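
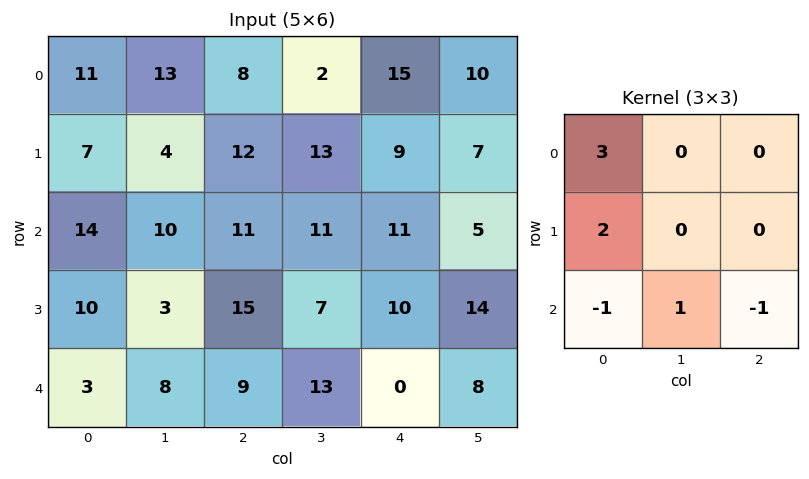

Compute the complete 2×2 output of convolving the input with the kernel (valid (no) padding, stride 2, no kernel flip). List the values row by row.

Output[0,0]: The receptive field on the input at this output position is [11 13 8 / 7 4 12 / 14 10 11]. Elementwise product with the kernel and sum: 11·3 + 7·2 + 14·-1 + 10·1 + 11·-1.

32 37
58 67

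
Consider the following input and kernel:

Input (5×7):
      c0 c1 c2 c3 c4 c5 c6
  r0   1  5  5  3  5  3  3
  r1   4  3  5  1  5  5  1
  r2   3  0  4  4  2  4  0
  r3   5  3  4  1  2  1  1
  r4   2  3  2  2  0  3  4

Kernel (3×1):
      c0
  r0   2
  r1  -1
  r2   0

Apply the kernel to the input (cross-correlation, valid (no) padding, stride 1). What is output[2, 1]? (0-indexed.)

The receptive field on the input at this output position is [0 / 3 / 3]. Elementwise product with the kernel and sum: 0·2 + 3·-1.

-3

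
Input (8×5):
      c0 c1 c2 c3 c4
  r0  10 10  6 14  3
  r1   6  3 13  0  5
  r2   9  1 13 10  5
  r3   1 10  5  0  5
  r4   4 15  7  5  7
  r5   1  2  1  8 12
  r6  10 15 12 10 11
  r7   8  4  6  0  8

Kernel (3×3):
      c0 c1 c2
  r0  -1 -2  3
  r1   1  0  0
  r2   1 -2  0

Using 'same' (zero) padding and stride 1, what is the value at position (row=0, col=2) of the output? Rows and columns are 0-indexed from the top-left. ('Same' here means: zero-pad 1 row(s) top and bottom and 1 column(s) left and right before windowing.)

-13

The receptive field on the zero-padded input at this output position is [0 0 0 / 10 6 14 / 3 13 0]. Elementwise product with the kernel and sum: 0·-1 + 0·-2 + 0·3 + 10·1 + 3·1 + 13·-2.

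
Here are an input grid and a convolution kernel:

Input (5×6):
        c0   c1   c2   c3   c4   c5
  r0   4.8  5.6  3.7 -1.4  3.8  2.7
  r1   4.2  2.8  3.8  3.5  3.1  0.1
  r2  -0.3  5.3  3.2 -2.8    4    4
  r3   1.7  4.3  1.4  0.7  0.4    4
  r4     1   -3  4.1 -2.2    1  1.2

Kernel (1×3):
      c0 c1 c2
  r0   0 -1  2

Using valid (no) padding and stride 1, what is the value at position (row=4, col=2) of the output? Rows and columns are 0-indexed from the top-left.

The receptive field on the input at this output position is [4.1 -2.2 1]. Elementwise product with the kernel and sum: -2.2·-1 + 1·2.

4.2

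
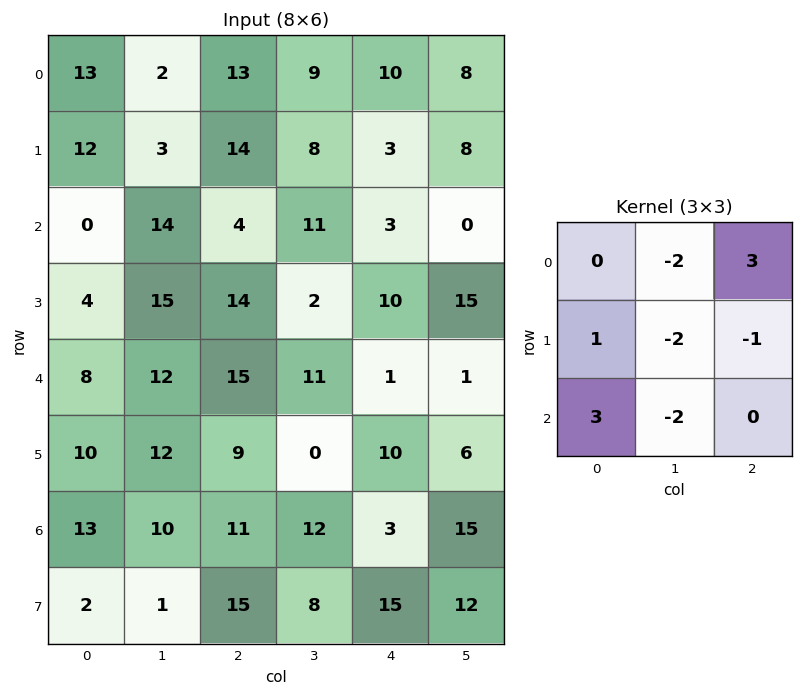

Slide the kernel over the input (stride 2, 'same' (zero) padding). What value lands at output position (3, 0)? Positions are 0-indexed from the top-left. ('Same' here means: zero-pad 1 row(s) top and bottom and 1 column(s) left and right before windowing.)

-24

The receptive field on the zero-padded input at this output position is [0 10 12 / 0 13 10 / 0 2 1]. Elementwise product with the kernel and sum: 10·-2 + 12·3 + 0·1 + 13·-2 + 10·-1 + 0·3 + 2·-2.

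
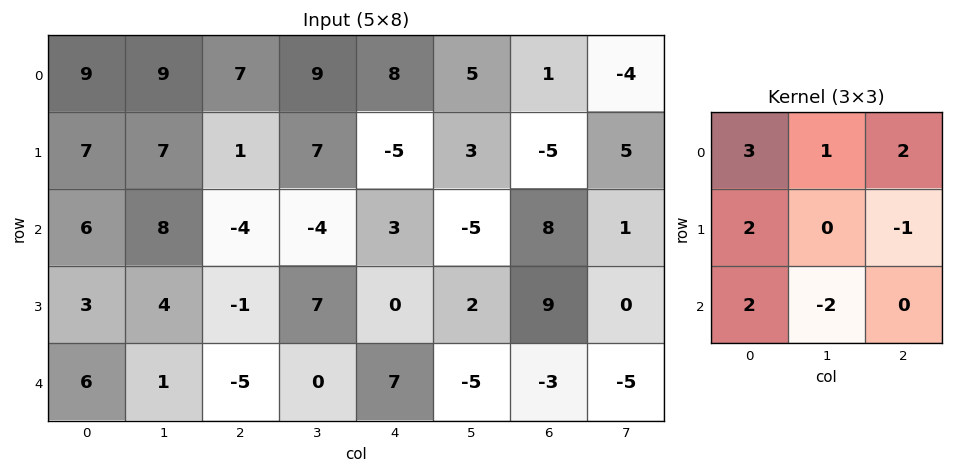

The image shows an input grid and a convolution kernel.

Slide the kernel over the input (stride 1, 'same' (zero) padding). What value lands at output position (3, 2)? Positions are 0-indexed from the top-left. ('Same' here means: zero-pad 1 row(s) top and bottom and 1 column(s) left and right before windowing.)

The receptive field on the zero-padded input at this output position is [8 -4 -4 / 4 -1 7 / 1 -5 0]. Elementwise product with the kernel and sum: 8·3 + -4·1 + -4·2 + 4·2 + 7·-1 + 1·2 + -5·-2.

25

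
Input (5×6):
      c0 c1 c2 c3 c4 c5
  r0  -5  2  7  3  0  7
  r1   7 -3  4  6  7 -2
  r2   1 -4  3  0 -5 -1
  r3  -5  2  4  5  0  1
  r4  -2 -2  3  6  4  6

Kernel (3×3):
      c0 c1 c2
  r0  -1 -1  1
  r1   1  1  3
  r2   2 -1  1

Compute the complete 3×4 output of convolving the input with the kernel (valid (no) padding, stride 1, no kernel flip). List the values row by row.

Output[0,0]: The receptive field on the input at this output position is [-5 2 7 / 7 -3 4 / 1 -4 3]. Elementwise product with the kernel and sum: -5·-1 + 2·-1 + 7·1 + 7·1 + -3·1 + 4·3 + 1·2 + -4·-1 + 3·1.

35 2 22 15
-2 9 -12 -12
16 21 5 26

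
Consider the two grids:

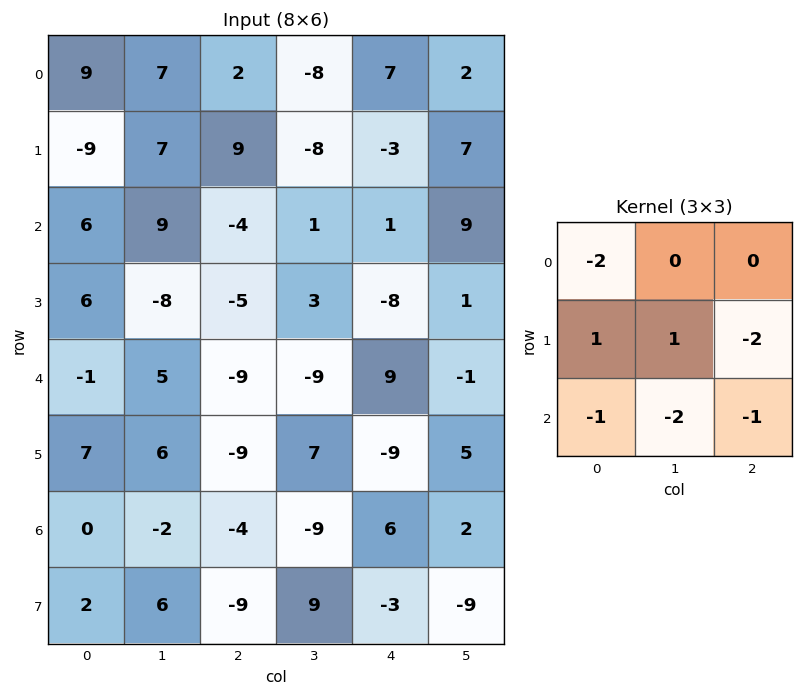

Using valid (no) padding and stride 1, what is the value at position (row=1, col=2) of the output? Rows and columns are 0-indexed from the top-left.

-16

The receptive field on the input at this output position is [9 -8 -3 / -4 1 1 / -5 3 -8]. Elementwise product with the kernel and sum: 9·-2 + -4·1 + 1·1 + 1·-2 + -5·-1 + 3·-2 + -8·-1.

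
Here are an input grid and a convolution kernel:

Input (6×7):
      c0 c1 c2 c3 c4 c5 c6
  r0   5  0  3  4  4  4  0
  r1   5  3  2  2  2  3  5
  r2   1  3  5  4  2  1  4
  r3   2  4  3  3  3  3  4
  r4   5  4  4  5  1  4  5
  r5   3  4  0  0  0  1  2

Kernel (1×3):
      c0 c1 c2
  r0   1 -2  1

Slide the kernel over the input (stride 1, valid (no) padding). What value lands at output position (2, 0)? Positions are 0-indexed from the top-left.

The receptive field on the input at this output position is [1 3 5]. Elementwise product with the kernel and sum: 1·1 + 3·-2 + 5·1.

0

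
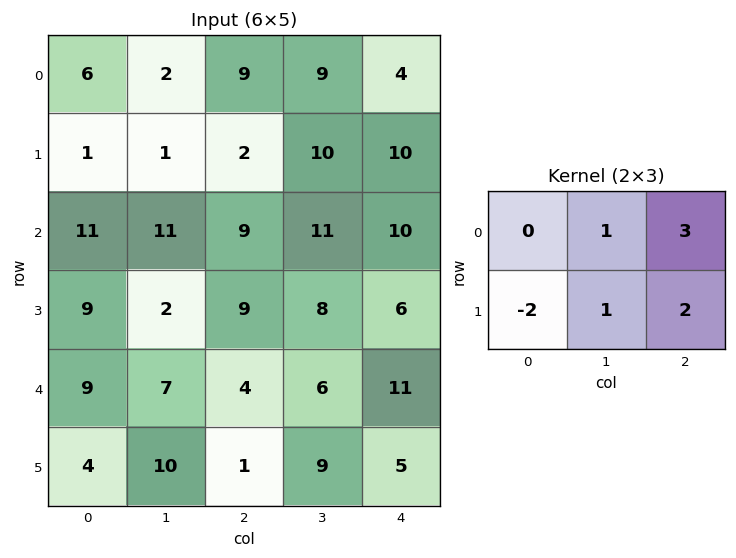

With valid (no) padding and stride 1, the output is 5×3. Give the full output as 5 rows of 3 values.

32 56 47
14 41 53
40 63 43
26 35 46
23 21 56

Output[0,0]: The receptive field on the input at this output position is [6 2 9 / 1 1 2]. Elementwise product with the kernel and sum: 2·1 + 9·3 + 1·-2 + 1·1 + 2·2.
Output[0,1]: The receptive field on the input at this output position is [2 9 9 / 1 2 10]. Elementwise product with the kernel and sum: 9·1 + 9·3 + 1·-2 + 2·1 + 10·2.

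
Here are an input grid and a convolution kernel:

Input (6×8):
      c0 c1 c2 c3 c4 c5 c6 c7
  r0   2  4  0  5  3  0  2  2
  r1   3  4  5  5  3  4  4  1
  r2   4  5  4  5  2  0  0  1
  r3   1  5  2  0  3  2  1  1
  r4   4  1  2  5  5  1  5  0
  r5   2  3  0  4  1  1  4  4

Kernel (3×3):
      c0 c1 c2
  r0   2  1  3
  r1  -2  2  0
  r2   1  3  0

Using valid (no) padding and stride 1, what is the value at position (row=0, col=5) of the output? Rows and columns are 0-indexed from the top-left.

8

The receptive field on the input at this output position is [0 2 2 / 4 4 1 / 0 0 1]. Elementwise product with the kernel and sum: 0·2 + 2·1 + 2·3 + 4·-2 + 4·2 + 0·1 + 0·3.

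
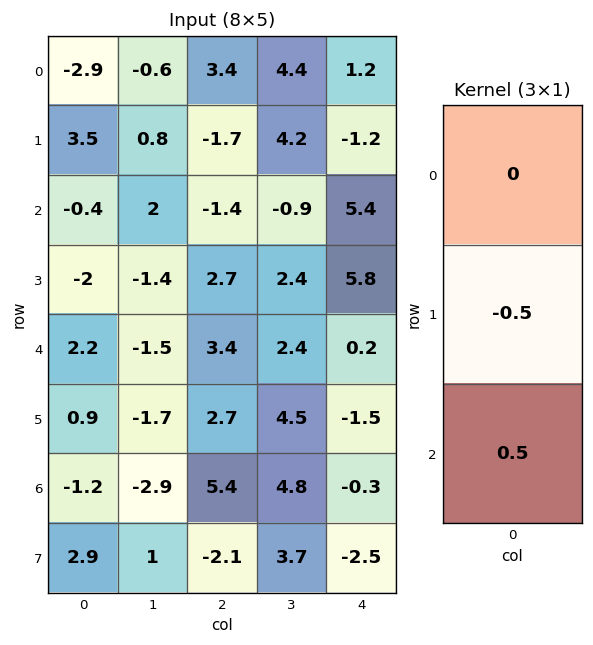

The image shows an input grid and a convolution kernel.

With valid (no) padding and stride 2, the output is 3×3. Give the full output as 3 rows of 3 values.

Output[0,0]: The receptive field on the input at this output position is [-2.9 / 3.5 / -0.4]. Elementwise product with the kernel and sum: 3.5·-0.5 + -0.4·0.5.

-1.95 0.15 3.3
2.1 0.35 -2.8
-1.05 1.35 0.6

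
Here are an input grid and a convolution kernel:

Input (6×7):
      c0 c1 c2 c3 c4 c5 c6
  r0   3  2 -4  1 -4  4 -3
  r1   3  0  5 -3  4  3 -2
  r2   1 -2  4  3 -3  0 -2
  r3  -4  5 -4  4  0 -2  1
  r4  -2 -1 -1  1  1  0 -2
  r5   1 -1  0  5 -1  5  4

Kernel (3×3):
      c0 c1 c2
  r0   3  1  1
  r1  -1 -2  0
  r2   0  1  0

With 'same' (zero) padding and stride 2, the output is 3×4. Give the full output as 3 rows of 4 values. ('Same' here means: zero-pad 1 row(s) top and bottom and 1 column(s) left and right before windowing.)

Output[0,0]: The receptive field on the zero-padded input at this output position is [0 0 0 / 0 3 2 / 0 3 0]. Elementwise product with the kernel and sum: 0·3 + 0·1 + 0·1 + 0·-1 + 3·-2 + 3·1.

-3 11 11 0
-3 -8 1 12
6 18 6 3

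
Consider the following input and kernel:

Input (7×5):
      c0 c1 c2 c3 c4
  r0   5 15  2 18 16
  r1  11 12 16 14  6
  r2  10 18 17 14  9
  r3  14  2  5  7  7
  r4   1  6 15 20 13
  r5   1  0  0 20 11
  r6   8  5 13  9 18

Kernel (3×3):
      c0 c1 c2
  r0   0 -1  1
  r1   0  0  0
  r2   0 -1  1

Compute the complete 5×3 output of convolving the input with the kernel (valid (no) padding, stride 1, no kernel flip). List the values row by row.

-14 13 -7
7 0 -8
8 2 -12
3 22 -9
17 1 2

Output[0,0]: The receptive field on the input at this output position is [5 15 2 / 11 12 16 / 10 18 17]. Elementwise product with the kernel and sum: 15·-1 + 2·1 + 18·-1 + 17·1.
Output[0,1]: The receptive field on the input at this output position is [15 2 18 / 12 16 14 / 18 17 14]. Elementwise product with the kernel and sum: 2·-1 + 18·1 + 17·-1 + 14·1.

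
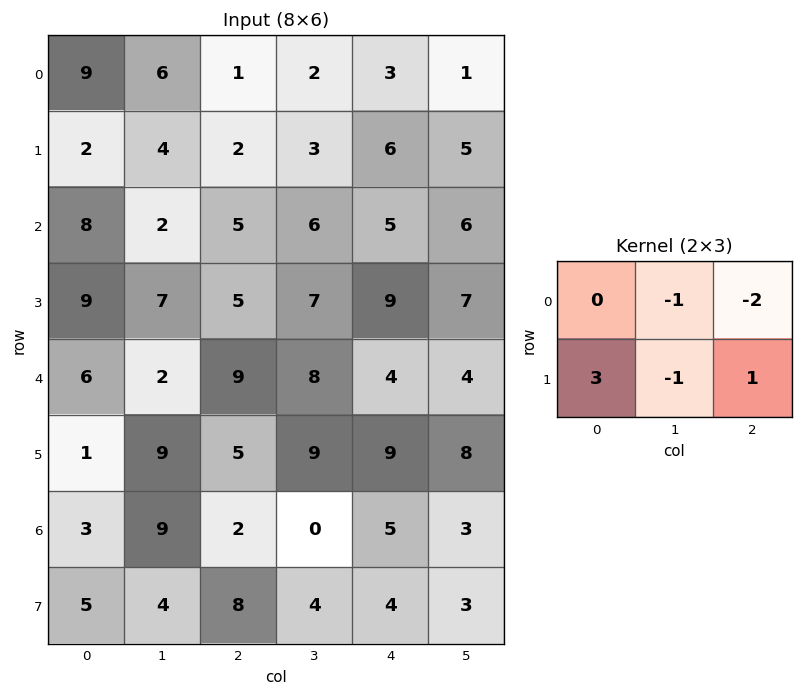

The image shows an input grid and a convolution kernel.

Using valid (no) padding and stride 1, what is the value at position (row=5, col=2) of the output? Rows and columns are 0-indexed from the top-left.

-16

The receptive field on the input at this output position is [5 9 9 / 2 0 5]. Elementwise product with the kernel and sum: 9·-1 + 9·-2 + 2·3 + 0·-1 + 5·1.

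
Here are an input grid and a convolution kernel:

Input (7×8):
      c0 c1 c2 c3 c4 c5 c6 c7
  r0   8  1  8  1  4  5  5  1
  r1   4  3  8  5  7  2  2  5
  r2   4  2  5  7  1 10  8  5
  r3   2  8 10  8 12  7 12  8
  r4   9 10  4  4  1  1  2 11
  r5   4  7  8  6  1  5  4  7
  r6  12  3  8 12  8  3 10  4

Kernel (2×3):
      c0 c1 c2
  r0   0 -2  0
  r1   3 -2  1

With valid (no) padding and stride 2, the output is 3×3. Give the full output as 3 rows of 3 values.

Output[0,0]: The receptive field on the input at this output position is [8 1 8 / 4 3 8]. Elementwise product with the kernel and sum: 1·-2 + 4·3 + 3·-2 + 8·1.
Output[0,1]: The receptive field on the input at this output position is [8 1 4 / 8 5 7]. Elementwise product with the kernel and sum: 1·-2 + 8·3 + 5·-2 + 7·1.

12 19 9
-4 12 14
-14 5 -5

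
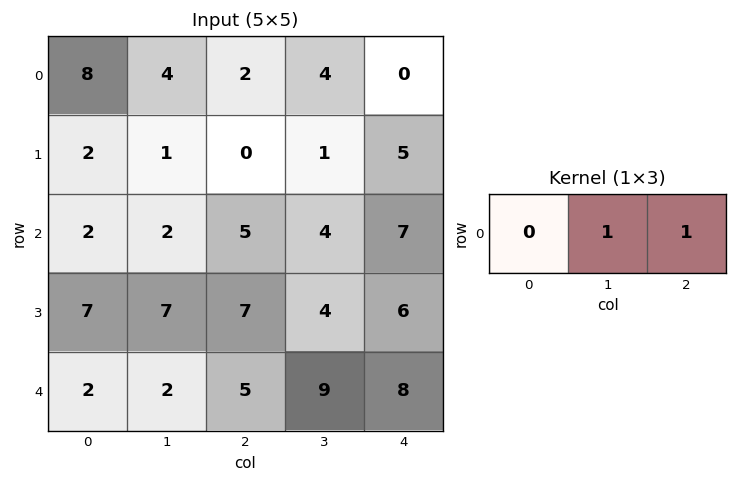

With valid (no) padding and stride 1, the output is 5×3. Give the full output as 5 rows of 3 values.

Output[0,0]: The receptive field on the input at this output position is [8 4 2]. Elementwise product with the kernel and sum: 4·1 + 2·1.
Output[0,1]: The receptive field on the input at this output position is [4 2 4]. Elementwise product with the kernel and sum: 2·1 + 4·1.

6 6 4
1 1 6
7 9 11
14 11 10
7 14 17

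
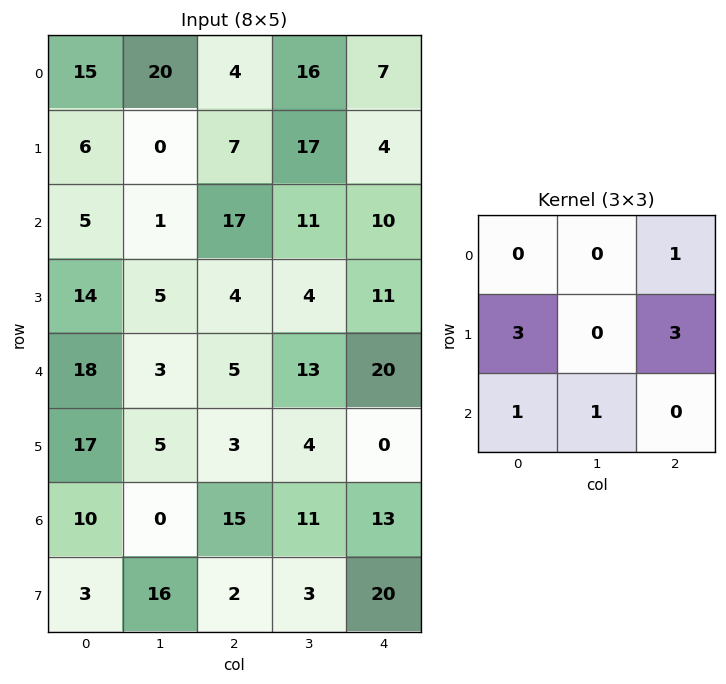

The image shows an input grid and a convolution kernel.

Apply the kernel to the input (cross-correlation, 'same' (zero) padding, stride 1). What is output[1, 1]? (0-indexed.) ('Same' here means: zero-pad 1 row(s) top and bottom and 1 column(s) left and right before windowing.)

49

The receptive field on the zero-padded input at this output position is [15 20 4 / 6 0 7 / 5 1 17]. Elementwise product with the kernel and sum: 4·1 + 6·3 + 7·3 + 5·1 + 1·1.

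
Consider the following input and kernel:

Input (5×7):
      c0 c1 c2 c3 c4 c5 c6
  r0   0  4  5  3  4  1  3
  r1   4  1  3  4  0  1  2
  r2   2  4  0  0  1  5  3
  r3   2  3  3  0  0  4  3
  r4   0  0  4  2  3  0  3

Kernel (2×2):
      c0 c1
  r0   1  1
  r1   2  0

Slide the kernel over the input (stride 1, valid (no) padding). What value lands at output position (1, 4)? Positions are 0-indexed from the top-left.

The receptive field on the input at this output position is [0 1 / 1 5]. Elementwise product with the kernel and sum: 0·1 + 1·1 + 1·2.

3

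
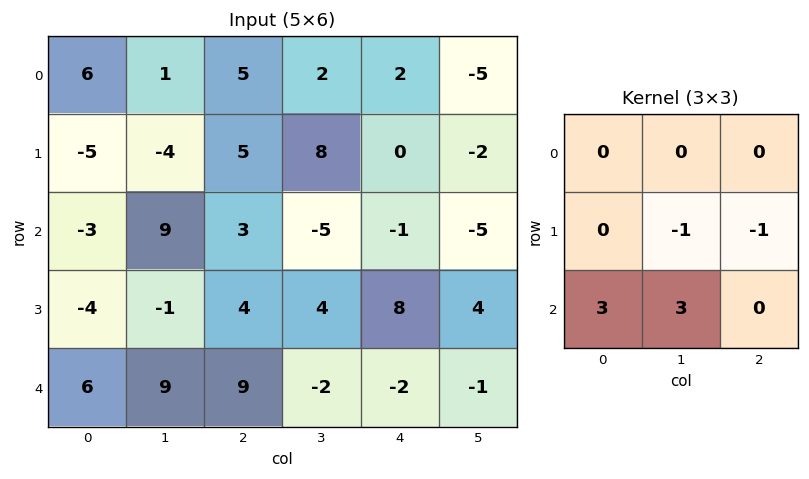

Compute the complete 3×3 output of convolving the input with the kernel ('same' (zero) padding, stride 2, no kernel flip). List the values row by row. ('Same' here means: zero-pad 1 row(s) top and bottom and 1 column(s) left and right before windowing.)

-22 -4 27
-18 11 42
-15 -7 3

Output[0,0]: The receptive field on the zero-padded input at this output position is [0 0 0 / 0 6 1 / 0 -5 -4]. Elementwise product with the kernel and sum: 6·-1 + 1·-1 + 0·3 + -5·3.
Output[0,1]: The receptive field on the zero-padded input at this output position is [0 0 0 / 1 5 2 / -4 5 8]. Elementwise product with the kernel and sum: 5·-1 + 2·-1 + -4·3 + 5·3.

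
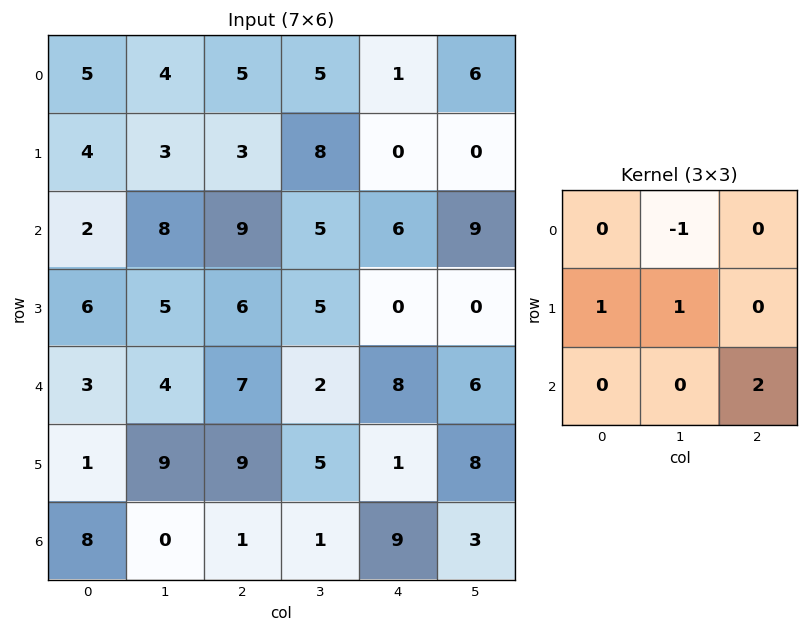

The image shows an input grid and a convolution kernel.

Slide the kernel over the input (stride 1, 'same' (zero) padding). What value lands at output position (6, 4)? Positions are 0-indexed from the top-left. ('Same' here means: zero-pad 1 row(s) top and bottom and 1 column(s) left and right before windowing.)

9

The receptive field on the zero-padded input at this output position is [5 1 8 / 1 9 3 / 0 0 0]. Elementwise product with the kernel and sum: 1·-1 + 1·1 + 9·1 + 0·2.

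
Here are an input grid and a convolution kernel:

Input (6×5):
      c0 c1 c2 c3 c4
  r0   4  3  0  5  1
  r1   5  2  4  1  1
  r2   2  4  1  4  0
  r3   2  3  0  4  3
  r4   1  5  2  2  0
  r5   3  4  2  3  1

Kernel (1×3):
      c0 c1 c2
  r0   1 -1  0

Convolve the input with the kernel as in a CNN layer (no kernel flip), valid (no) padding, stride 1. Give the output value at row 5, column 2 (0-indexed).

The receptive field on the input at this output position is [2 3 1]. Elementwise product with the kernel and sum: 2·1 + 3·-1.

-1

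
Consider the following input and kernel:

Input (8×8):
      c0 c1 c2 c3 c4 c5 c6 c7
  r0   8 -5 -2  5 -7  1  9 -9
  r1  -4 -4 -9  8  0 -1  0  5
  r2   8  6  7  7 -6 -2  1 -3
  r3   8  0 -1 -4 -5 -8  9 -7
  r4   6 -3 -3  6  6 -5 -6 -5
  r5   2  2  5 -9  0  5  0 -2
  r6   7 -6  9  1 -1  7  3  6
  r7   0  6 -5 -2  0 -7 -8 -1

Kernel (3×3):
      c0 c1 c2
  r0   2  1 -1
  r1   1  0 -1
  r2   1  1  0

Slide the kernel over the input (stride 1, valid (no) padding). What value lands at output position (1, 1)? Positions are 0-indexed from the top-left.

-27

The receptive field on the input at this output position is [-4 -9 8 / 6 7 7 / 0 -1 -4]. Elementwise product with the kernel and sum: -4·2 + -9·1 + 8·-1 + 6·1 + 7·-1 + 0·1 + -1·1.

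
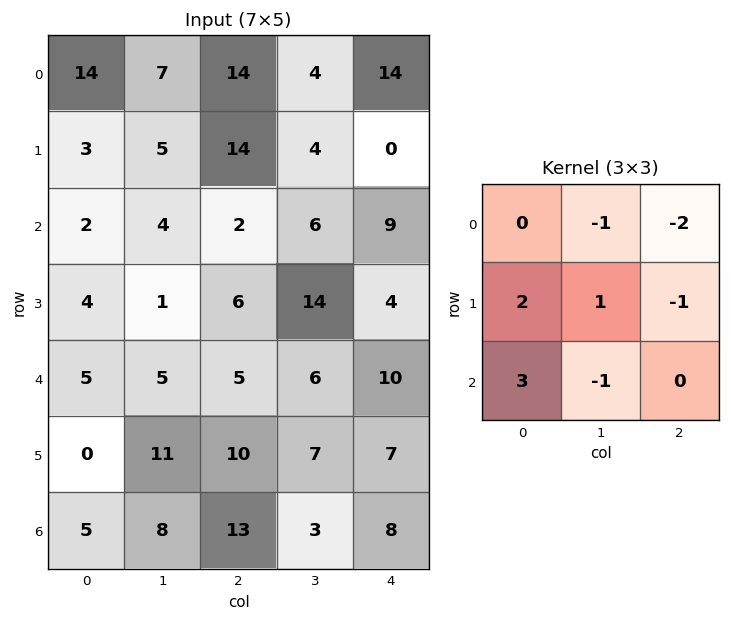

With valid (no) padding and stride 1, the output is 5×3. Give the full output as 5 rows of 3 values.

Output[0,0]: The receptive field on the input at this output position is [14 7 14 / 3 5 14 / 2 4 2]. Elementwise product with the kernel and sum: 7·-1 + 14·-2 + 3·2 + 5·1 + 14·-1 + 2·3 + 4·-1.

-36 8 0
-16 -21 1
5 -10 7
-14 -2 7
-7 19 30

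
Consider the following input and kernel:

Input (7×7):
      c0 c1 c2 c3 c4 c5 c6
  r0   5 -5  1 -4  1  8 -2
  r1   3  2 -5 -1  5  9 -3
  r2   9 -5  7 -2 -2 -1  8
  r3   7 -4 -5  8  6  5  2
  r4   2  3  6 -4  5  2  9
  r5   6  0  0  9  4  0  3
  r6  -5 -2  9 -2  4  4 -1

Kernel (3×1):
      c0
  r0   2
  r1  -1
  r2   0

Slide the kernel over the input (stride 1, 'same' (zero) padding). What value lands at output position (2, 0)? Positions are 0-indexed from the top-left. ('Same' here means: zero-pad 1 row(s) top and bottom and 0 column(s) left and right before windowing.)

The receptive field on the zero-padded input at this output position is [3 / 9 / 7]. Elementwise product with the kernel and sum: 3·2 + 9·-1.

-3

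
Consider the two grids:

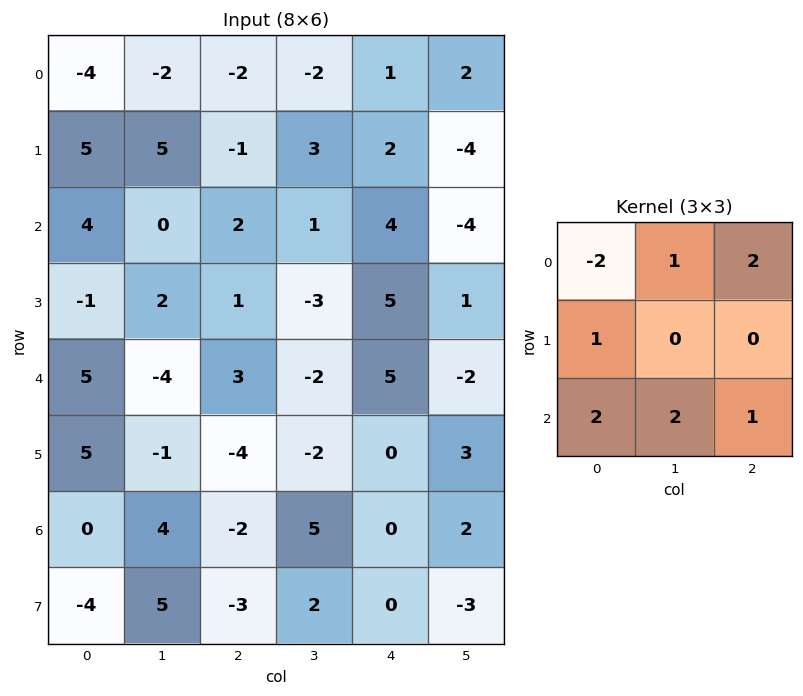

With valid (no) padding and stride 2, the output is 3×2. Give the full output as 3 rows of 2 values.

17 13
0 13
3 4

Output[0,0]: The receptive field on the input at this output position is [-4 -2 -2 / 5 5 -1 / 4 0 2]. Elementwise product with the kernel and sum: -4·-2 + -2·1 + -2·2 + 5·1 + 4·2 + 0·2 + 2·1.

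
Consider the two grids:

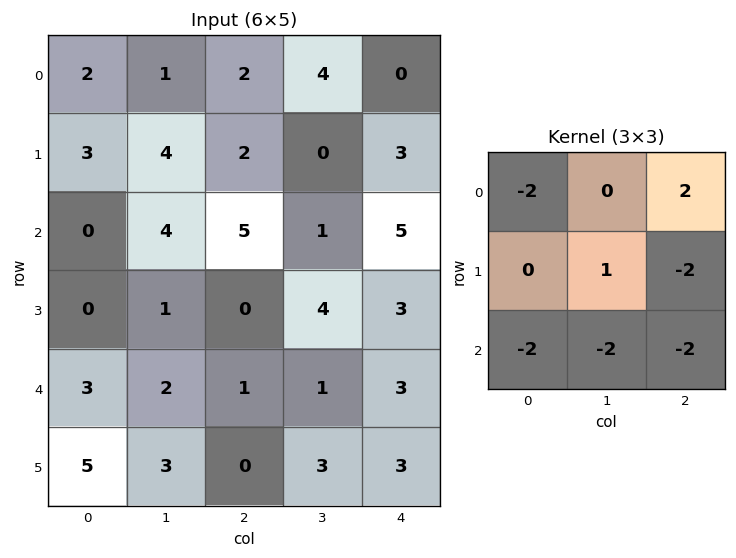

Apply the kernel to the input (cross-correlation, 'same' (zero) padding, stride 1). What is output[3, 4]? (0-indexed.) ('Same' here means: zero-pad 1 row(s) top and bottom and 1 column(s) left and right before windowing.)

The receptive field on the zero-padded input at this output position is [1 5 0 / 4 3 0 / 1 3 0]. Elementwise product with the kernel and sum: 1·-2 + 0·2 + 3·1 + 0·-2 + 1·-2 + 3·-2 + 0·-2.

-7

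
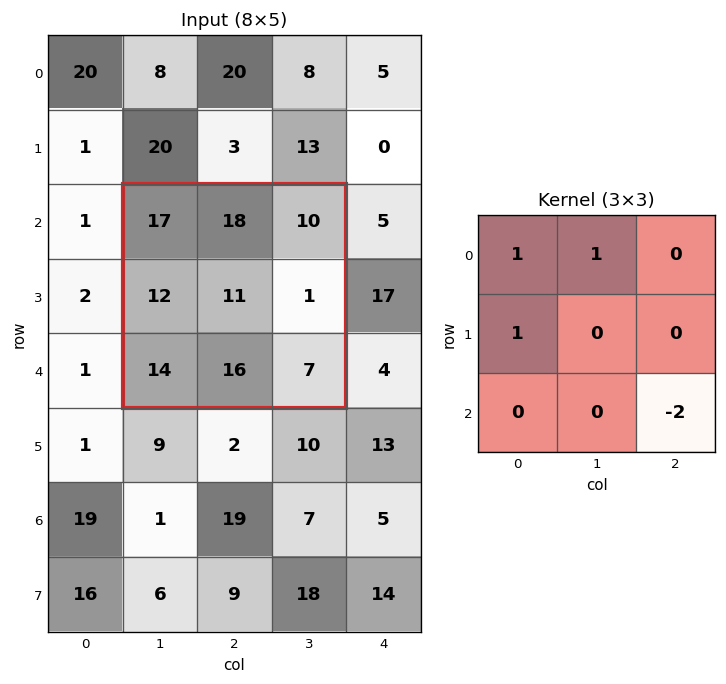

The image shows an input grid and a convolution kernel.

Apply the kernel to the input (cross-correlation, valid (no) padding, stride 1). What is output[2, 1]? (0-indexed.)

33

The receptive field on the input at this output position is [17 18 10 / 12 11 1 / 14 16 7]. Elementwise product with the kernel and sum: 17·1 + 18·1 + 12·1 + 7·-2.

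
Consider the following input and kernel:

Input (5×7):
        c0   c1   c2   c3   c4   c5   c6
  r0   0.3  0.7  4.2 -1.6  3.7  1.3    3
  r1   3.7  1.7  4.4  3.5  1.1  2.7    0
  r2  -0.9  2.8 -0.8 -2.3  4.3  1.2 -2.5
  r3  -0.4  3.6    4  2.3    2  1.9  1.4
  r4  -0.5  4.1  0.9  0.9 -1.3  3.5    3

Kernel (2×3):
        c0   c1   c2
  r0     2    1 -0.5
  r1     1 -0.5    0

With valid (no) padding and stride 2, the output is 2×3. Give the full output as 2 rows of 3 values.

2.05 7.6 6.95
-0.8 -3.2 12.1

Output[0,0]: The receptive field on the input at this output position is [0.3 0.7 4.2 / 3.7 1.7 4.4]. Elementwise product with the kernel and sum: 0.3·2 + 0.7·1 + 4.2·-0.5 + 3.7·1 + 1.7·-0.5.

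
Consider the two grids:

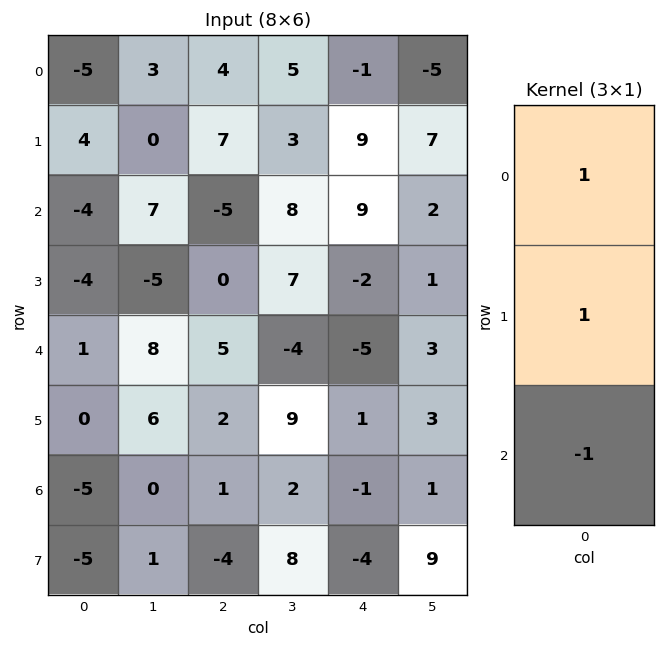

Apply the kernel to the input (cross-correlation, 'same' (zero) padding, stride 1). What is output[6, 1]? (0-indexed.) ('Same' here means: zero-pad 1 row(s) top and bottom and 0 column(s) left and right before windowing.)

The receptive field on the zero-padded input at this output position is [6 / 0 / 1]. Elementwise product with the kernel and sum: 6·1 + 0·1 + 1·-1.

5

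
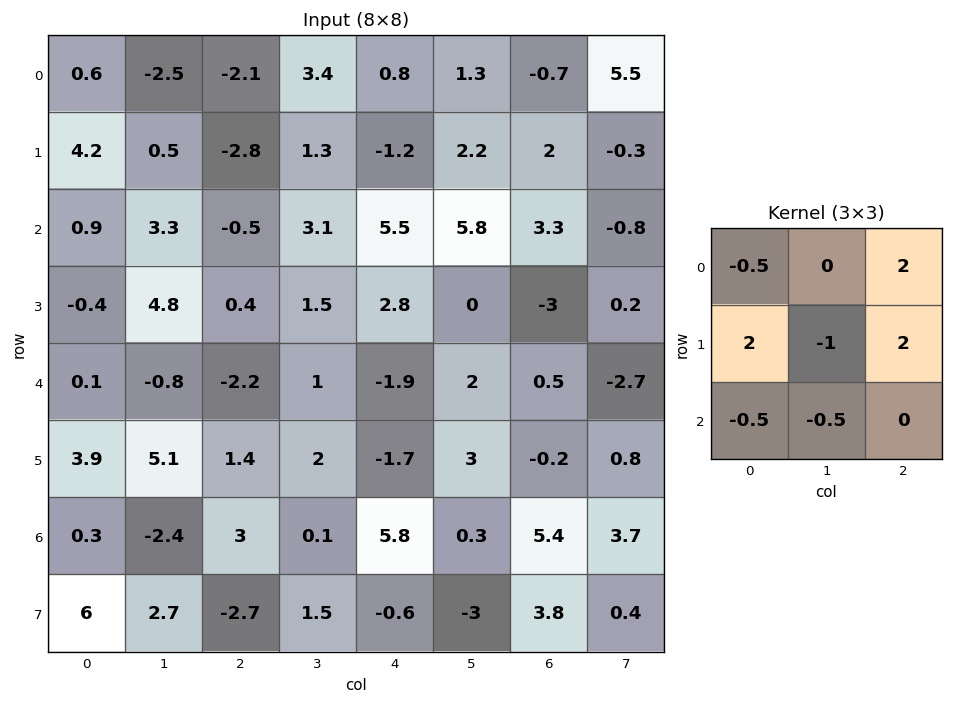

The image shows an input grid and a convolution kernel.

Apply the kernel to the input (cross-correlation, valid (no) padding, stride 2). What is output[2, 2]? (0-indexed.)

The receptive field on the input at this output position is [-1.9 2 0.5 / -1.7 3 -0.2 / 5.8 0.3 5.4]. Elementwise product with the kernel and sum: -1.9·-0.5 + 0.5·2 + -1.7·2 + 3·-1 + -0.2·2 + 5.8·-0.5 + 0.3·-0.5.

-7.9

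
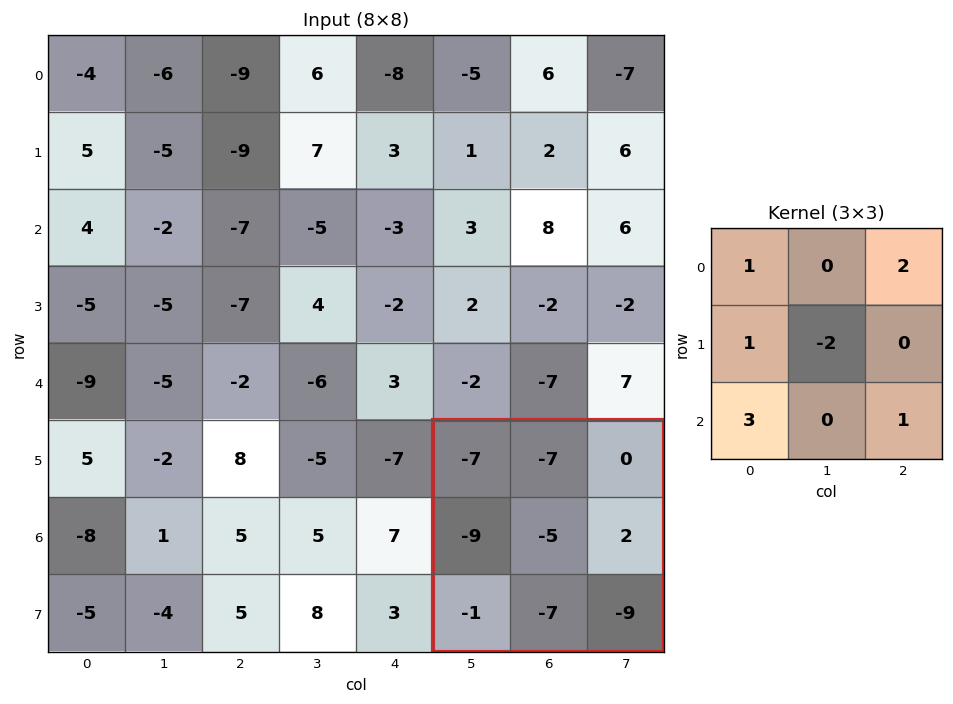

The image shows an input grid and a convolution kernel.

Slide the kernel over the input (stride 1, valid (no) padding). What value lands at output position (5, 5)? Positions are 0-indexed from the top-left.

-18

The receptive field on the input at this output position is [-7 -7 0 / -9 -5 2 / -1 -7 -9]. Elementwise product with the kernel and sum: -7·1 + 0·2 + -9·1 + -5·-2 + -1·3 + -9·1.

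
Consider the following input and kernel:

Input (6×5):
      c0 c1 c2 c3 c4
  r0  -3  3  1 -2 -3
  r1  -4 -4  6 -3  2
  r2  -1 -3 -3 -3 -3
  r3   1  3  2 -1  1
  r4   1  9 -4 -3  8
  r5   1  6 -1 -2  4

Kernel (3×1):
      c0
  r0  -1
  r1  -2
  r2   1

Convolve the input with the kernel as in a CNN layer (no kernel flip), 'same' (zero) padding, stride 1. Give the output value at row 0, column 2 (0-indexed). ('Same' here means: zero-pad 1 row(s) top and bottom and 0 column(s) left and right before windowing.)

The receptive field on the zero-padded input at this output position is [0 / 1 / 6]. Elementwise product with the kernel and sum: 0·-1 + 1·-2 + 6·1.

4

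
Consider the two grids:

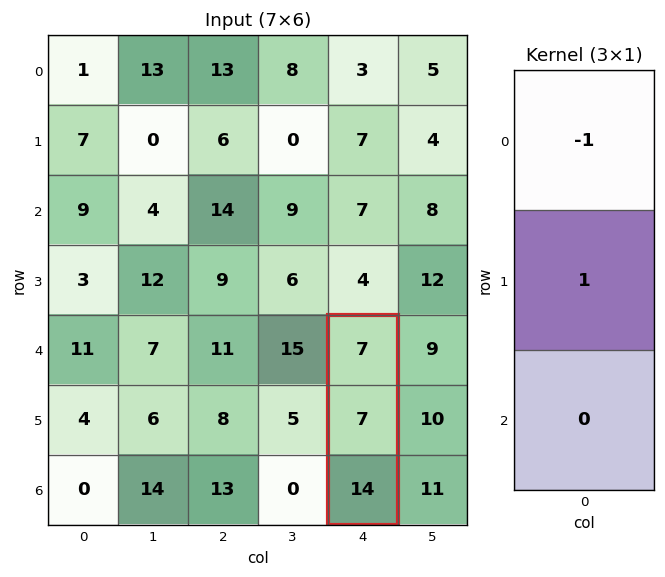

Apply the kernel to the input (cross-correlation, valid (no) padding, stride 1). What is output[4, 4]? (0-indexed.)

The receptive field on the input at this output position is [7 / 7 / 14]. Elementwise product with the kernel and sum: 7·-1 + 7·1.

0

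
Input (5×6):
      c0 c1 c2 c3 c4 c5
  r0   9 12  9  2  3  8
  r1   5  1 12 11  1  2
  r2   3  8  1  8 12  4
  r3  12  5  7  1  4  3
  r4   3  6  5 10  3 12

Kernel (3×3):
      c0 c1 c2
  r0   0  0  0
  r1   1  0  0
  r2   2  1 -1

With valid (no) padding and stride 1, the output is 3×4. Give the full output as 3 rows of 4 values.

Output[0,0]: The receptive field on the input at this output position is [9 12 9 / 5 1 12 / 3 8 1]. Elementwise product with the kernel and sum: 5·1 + 3·2 + 8·1 + 1·-1.
Output[0,1]: The receptive field on the input at this output position is [12 9 2 / 1 12 11 / 8 1 8]. Elementwise product with the kernel and sum: 1·1 + 8·2 + 1·1 + 8·-1.

18 10 10 35
25 24 12 11
19 12 24 12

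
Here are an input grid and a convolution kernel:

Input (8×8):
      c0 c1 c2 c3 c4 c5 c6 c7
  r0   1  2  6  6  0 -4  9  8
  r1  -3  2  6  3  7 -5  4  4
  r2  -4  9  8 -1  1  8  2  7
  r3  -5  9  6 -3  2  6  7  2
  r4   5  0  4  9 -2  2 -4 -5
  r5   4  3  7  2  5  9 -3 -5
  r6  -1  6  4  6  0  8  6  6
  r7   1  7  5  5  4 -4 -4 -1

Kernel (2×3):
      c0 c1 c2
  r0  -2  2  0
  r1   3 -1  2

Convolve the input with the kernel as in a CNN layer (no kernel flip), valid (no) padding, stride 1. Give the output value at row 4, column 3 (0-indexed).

The receptive field on the input at this output position is [9 -2 2 / 2 5 9]. Elementwise product with the kernel and sum: 9·-2 + -2·2 + 2·3 + 5·-1 + 9·2.

-3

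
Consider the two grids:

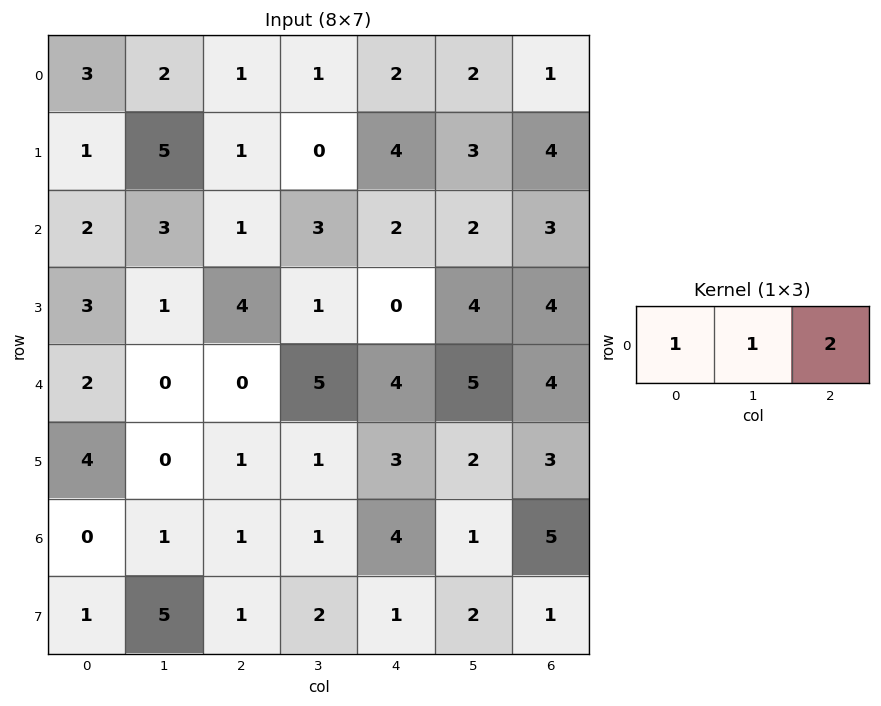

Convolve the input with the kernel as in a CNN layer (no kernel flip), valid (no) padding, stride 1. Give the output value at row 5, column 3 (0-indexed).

The receptive field on the input at this output position is [1 3 2]. Elementwise product with the kernel and sum: 1·1 + 3·1 + 2·2.

8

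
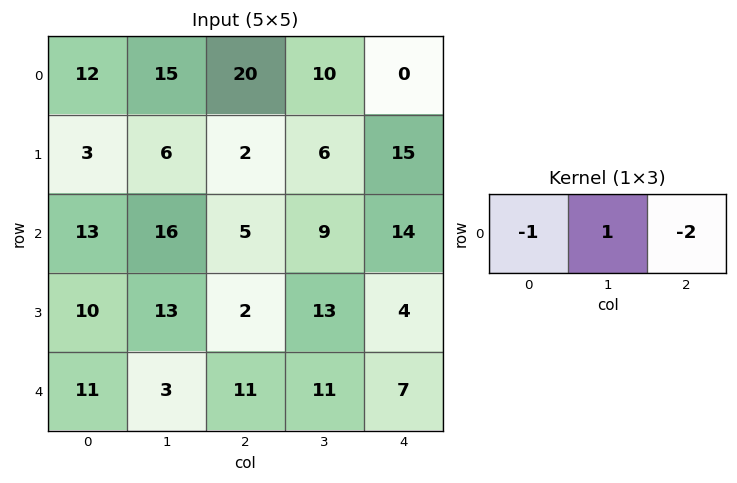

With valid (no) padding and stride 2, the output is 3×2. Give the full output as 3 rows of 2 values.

-37 -10
-7 -24
-30 -14

Output[0,0]: The receptive field on the input at this output position is [12 15 20]. Elementwise product with the kernel and sum: 12·-1 + 15·1 + 20·-2.
Output[0,1]: The receptive field on the input at this output position is [20 10 0]. Elementwise product with the kernel and sum: 20·-1 + 10·1 + 0·-2.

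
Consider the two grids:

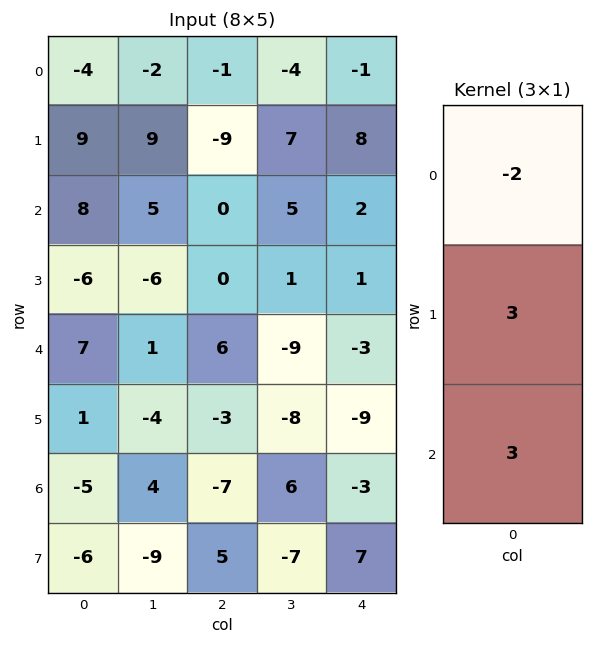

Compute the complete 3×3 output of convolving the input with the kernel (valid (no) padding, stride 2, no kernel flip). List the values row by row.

59 -25 32
-13 18 -10
-26 -42 -30

Output[0,0]: The receptive field on the input at this output position is [-4 / 9 / 8]. Elementwise product with the kernel and sum: -4·-2 + 9·3 + 8·3.
Output[0,1]: The receptive field on the input at this output position is [-1 / -9 / 0]. Elementwise product with the kernel and sum: -1·-2 + -9·3 + 0·3.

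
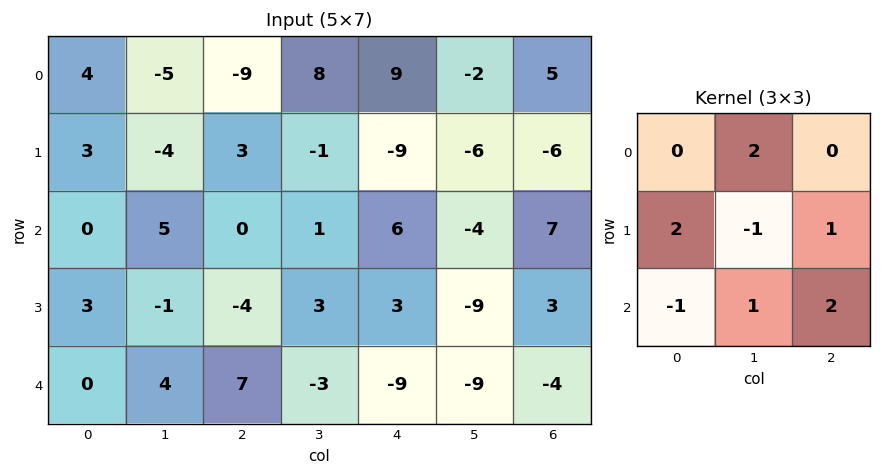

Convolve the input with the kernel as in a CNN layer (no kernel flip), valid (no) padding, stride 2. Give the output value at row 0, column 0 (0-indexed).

The receptive field on the input at this output position is [4 -5 -9 / 3 -4 3 / 0 5 0]. Elementwise product with the kernel and sum: -5·2 + 3·2 + -4·-1 + 3·1 + 0·-1 + 5·1 + 0·2.

8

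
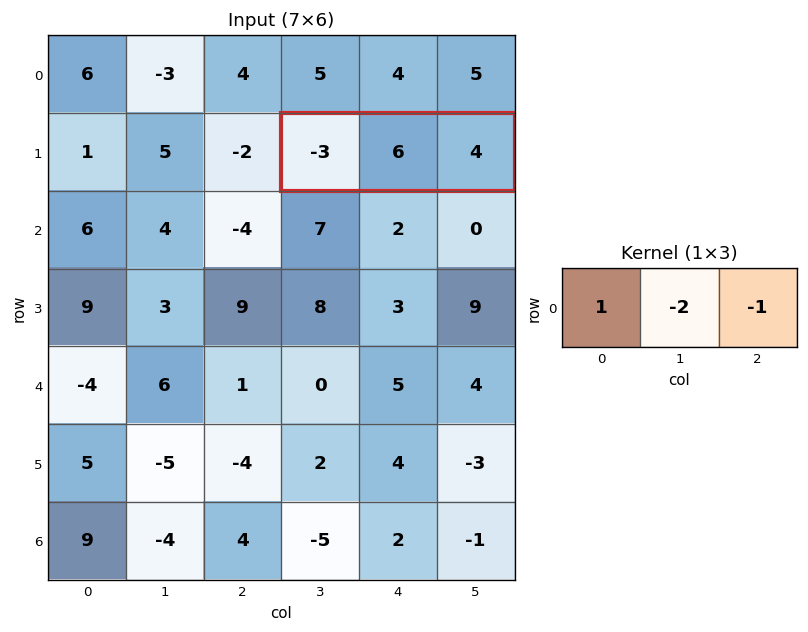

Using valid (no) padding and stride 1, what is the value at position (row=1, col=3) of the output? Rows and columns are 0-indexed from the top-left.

The receptive field on the input at this output position is [-3 6 4]. Elementwise product with the kernel and sum: -3·1 + 6·-2 + 4·-1.

-19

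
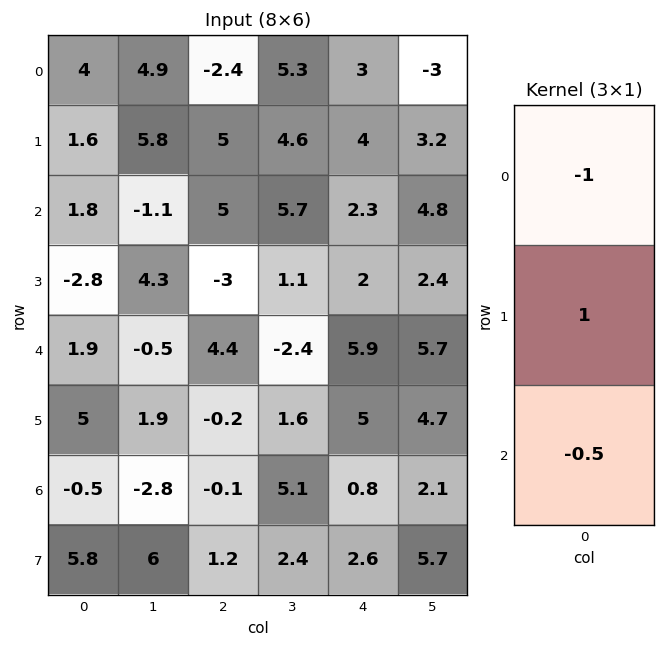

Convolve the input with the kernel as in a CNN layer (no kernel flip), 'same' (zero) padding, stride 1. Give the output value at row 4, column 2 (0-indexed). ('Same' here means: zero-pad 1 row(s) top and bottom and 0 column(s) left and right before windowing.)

The receptive field on the zero-padded input at this output position is [-3 / 4.4 / -0.2]. Elementwise product with the kernel and sum: -3·-1 + 4.4·1 + -0.2·-0.5.

7.5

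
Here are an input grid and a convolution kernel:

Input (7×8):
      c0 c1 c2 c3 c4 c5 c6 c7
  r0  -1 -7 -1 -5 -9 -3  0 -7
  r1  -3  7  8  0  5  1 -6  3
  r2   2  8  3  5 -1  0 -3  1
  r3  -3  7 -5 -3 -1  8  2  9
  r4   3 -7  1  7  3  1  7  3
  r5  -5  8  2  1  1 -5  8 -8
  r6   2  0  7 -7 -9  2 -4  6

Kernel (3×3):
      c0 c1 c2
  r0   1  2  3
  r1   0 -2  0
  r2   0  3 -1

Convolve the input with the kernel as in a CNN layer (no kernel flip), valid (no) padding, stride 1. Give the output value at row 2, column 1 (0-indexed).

35

The receptive field on the input at this output position is [8 3 5 / 7 -5 -3 / -7 1 7]. Elementwise product with the kernel and sum: 8·1 + 3·2 + 5·3 + -5·-2 + 1·3 + 7·-1.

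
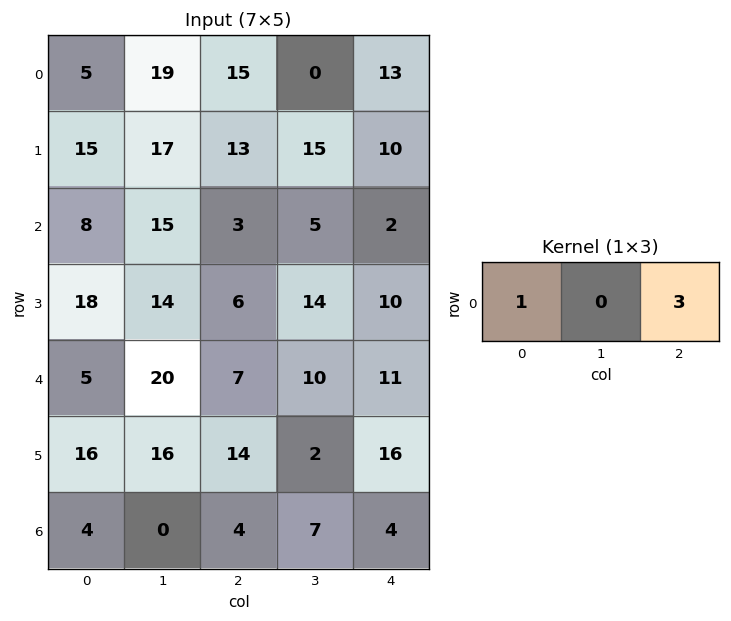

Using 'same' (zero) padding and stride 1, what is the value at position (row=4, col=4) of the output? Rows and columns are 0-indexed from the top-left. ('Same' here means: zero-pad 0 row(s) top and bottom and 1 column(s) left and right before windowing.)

The receptive field on the zero-padded input at this output position is [10 11 0]. Elementwise product with the kernel and sum: 10·1 + 0·3.

10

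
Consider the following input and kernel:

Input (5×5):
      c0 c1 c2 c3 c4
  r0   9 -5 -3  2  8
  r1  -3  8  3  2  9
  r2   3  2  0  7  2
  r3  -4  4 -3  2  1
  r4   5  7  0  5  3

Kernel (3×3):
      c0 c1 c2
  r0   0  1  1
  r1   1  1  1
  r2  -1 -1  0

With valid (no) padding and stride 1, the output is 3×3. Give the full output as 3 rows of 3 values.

-5 10 17
16 13 21
-13 3 4

Output[0,0]: The receptive field on the input at this output position is [9 -5 -3 / -3 8 3 / 3 2 0]. Elementwise product with the kernel and sum: -5·1 + -3·1 + -3·1 + 8·1 + 3·1 + 3·-1 + 2·-1.
Output[0,1]: The receptive field on the input at this output position is [-5 -3 2 / 8 3 2 / 2 0 7]. Elementwise product with the kernel and sum: -3·1 + 2·1 + 8·1 + 3·1 + 2·1 + 2·-1 + 0·-1.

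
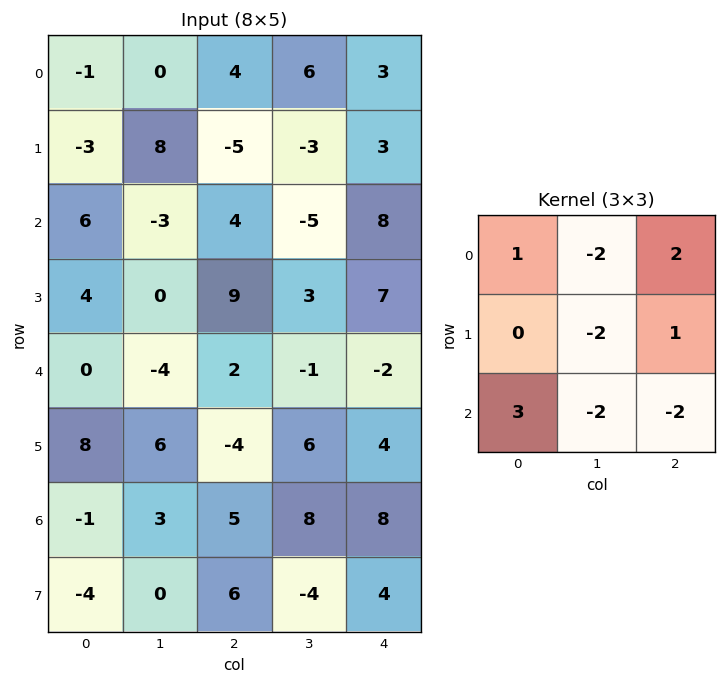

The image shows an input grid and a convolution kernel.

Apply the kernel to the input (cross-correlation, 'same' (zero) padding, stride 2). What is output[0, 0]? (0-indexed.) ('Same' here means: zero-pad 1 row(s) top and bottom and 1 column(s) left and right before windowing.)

The receptive field on the zero-padded input at this output position is [0 0 0 / 0 -1 0 / 0 -3 8]. Elementwise product with the kernel and sum: 0·1 + 0·-2 + 0·2 + -1·-2 + 0·1 + 0·3 + -3·-2 + 8·-2.

-8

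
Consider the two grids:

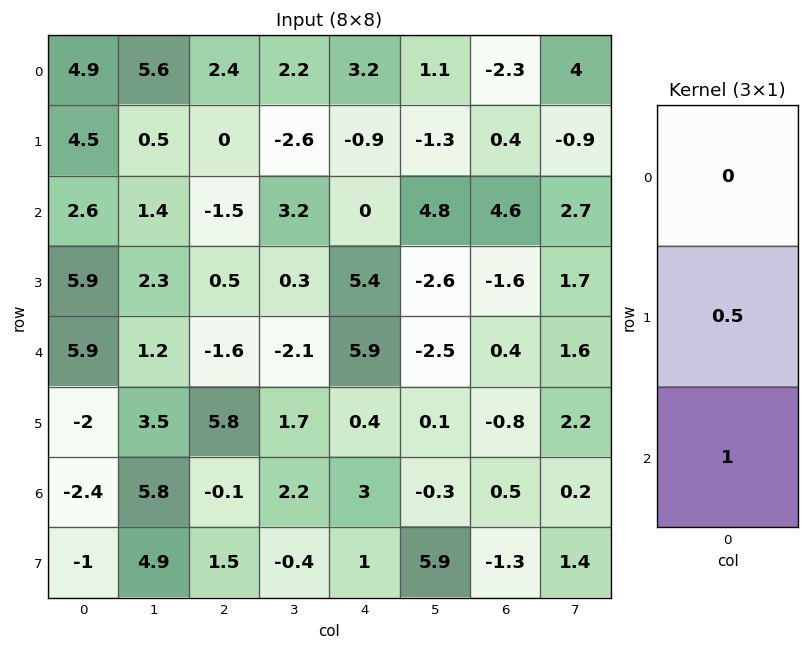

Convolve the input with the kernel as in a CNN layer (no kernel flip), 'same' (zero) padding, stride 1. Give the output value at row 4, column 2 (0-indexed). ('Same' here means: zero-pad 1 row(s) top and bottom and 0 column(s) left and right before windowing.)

The receptive field on the zero-padded input at this output position is [0.5 / -1.6 / 5.8]. Elementwise product with the kernel and sum: -1.6·0.5 + 5.8·1.

5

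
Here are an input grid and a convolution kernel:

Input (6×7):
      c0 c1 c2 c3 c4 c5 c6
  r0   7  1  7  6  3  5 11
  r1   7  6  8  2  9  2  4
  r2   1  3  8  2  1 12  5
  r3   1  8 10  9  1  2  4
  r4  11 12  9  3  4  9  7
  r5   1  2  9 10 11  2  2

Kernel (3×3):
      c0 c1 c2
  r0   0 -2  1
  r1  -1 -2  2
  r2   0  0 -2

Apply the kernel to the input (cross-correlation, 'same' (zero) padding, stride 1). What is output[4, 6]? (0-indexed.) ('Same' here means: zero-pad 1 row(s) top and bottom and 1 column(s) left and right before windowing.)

-31

The receptive field on the zero-padded input at this output position is [2 4 0 / 9 7 0 / 2 2 0]. Elementwise product with the kernel and sum: 4·-2 + 0·1 + 9·-1 + 7·-2 + 0·2 + 0·-2.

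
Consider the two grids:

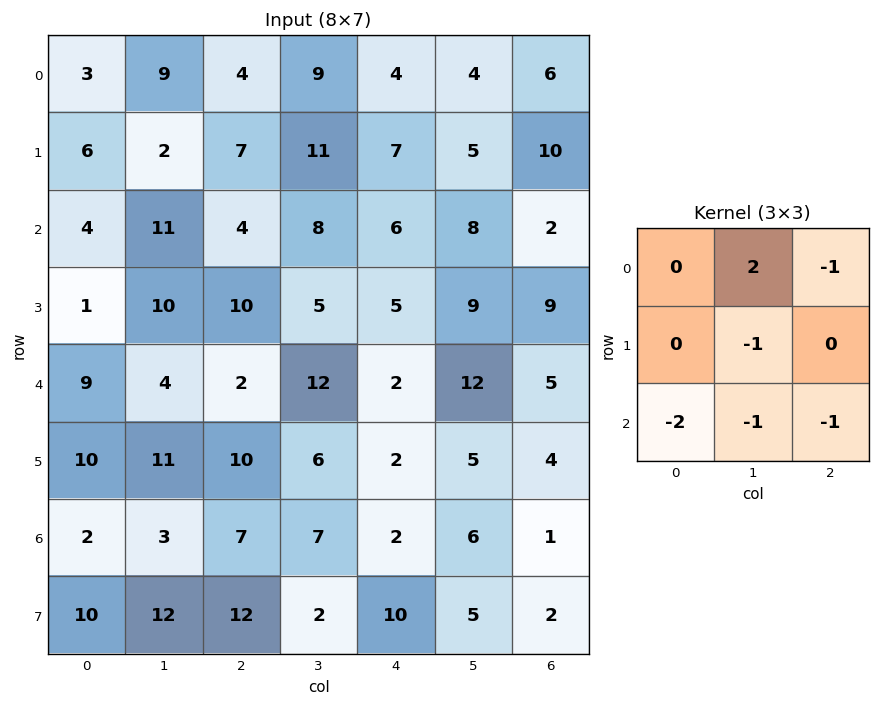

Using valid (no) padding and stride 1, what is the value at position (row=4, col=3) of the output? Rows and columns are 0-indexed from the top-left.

The receptive field on the input at this output position is [12 2 12 / 6 2 5 / 7 2 6]. Elementwise product with the kernel and sum: 2·2 + 12·-1 + 2·-1 + 7·-2 + 2·-1 + 6·-1.

-32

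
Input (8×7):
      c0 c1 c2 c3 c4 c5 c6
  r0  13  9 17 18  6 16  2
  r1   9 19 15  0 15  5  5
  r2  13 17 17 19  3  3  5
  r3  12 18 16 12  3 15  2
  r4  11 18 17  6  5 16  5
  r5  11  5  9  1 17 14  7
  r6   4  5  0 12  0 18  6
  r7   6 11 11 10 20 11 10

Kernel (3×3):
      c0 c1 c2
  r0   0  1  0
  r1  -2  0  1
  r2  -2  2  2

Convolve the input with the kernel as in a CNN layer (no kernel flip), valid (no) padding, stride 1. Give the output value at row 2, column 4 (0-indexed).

31

The receptive field on the input at this output position is [3 3 5 / 3 15 2 / 5 16 5]. Elementwise product with the kernel and sum: 3·1 + 3·-2 + 2·1 + 5·-2 + 16·2 + 5·2.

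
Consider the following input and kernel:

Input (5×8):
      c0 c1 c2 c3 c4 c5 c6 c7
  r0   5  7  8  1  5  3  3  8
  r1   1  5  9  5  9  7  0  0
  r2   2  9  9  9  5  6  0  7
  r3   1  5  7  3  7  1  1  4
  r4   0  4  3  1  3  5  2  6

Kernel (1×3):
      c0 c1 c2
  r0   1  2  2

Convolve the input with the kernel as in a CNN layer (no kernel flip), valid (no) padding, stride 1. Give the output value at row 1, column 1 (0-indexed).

33

The receptive field on the input at this output position is [5 9 5]. Elementwise product with the kernel and sum: 5·1 + 9·2 + 5·2.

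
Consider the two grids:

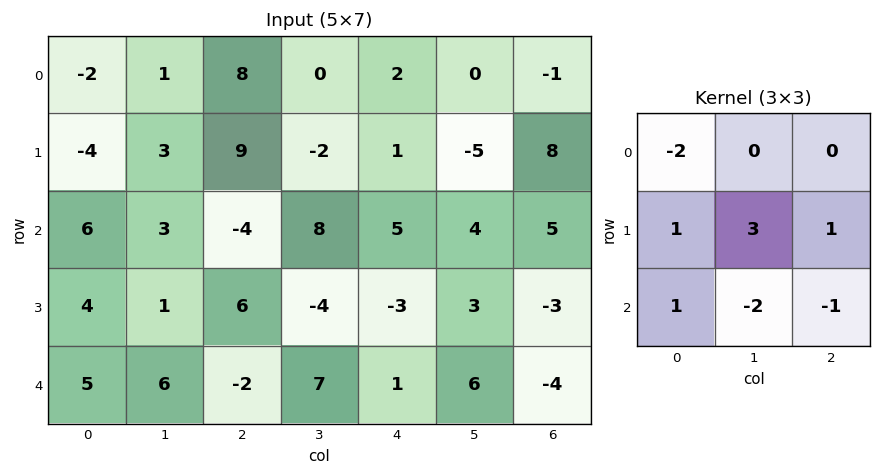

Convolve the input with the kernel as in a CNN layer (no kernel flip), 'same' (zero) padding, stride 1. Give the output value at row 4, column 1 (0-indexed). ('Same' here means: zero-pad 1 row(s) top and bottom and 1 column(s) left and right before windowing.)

13

The receptive field on the zero-padded input at this output position is [4 1 6 / 5 6 -2 / 0 0 0]. Elementwise product with the kernel and sum: 4·-2 + 5·1 + 6·3 + -2·1 + 0·1 + 0·-2 + 0·-1.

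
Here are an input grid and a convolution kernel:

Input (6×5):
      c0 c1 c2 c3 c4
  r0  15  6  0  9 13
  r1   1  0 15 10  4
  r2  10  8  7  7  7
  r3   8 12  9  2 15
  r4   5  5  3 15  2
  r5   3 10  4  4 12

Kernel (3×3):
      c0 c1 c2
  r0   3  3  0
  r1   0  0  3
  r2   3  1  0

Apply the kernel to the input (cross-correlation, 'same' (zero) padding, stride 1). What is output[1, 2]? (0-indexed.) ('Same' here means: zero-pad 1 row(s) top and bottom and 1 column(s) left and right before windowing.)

The receptive field on the zero-padded input at this output position is [6 0 9 / 0 15 10 / 8 7 7]. Elementwise product with the kernel and sum: 6·3 + 0·3 + 10·3 + 8·3 + 7·1.

79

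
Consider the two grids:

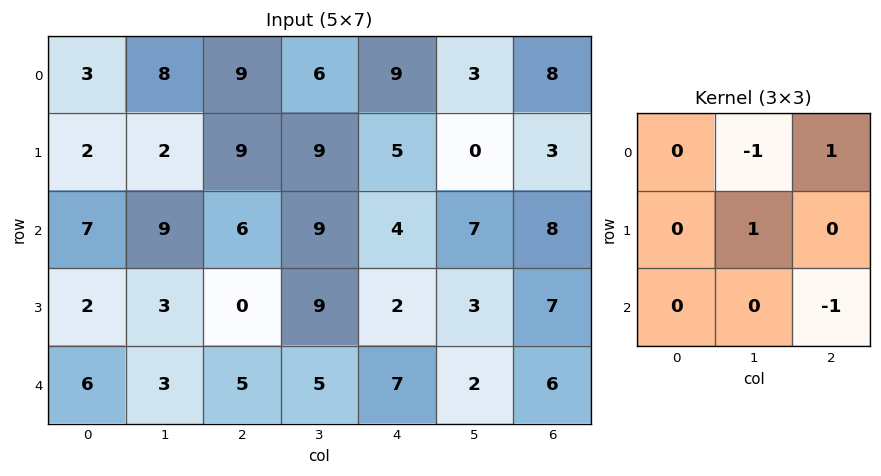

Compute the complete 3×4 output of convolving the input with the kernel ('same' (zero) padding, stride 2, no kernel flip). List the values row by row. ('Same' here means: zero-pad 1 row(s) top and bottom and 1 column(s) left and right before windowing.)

Output[0,0]: The receptive field on the zero-padded input at this output position is [0 0 0 / 0 3 8 / 0 2 2]. Elementwise product with the kernel and sum: 0·-1 + 0·1 + 3·1 + 2·-1.

1 0 9 8
4 -3 -4 5
7 14 8 -1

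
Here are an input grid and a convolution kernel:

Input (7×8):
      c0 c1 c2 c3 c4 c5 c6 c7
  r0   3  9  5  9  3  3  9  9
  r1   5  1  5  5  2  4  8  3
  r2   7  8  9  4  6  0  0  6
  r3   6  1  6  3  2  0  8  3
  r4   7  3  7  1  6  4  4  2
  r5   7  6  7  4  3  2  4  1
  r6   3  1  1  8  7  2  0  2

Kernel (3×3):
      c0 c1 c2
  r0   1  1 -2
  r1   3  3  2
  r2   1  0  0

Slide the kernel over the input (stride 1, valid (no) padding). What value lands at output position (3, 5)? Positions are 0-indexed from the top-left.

32

The receptive field on the input at this output position is [0 8 3 / 4 4 2 / 2 4 1]. Elementwise product with the kernel and sum: 0·1 + 8·1 + 3·-2 + 4·3 + 4·3 + 2·2 + 2·1.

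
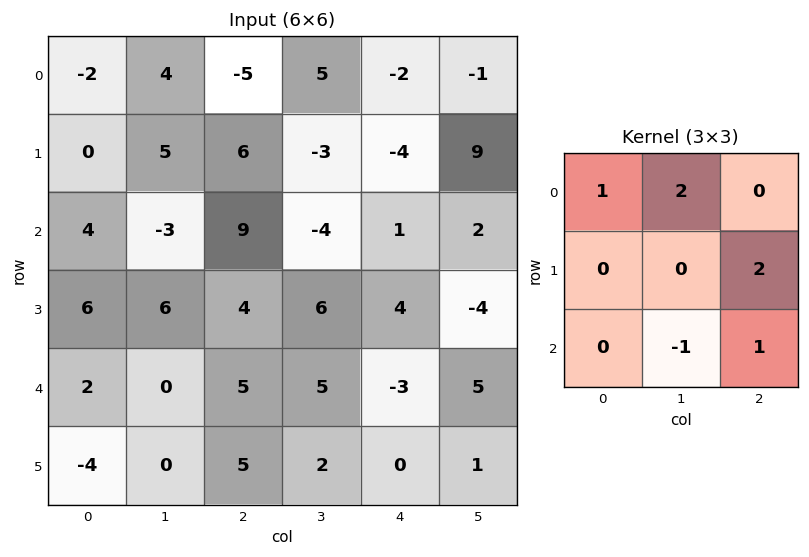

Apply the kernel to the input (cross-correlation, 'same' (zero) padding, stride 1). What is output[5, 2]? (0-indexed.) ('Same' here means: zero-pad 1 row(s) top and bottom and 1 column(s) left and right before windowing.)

The receptive field on the zero-padded input at this output position is [0 5 5 / 0 5 2 / 0 0 0]. Elementwise product with the kernel and sum: 0·1 + 5·2 + 2·2 + 0·-1 + 0·1.

14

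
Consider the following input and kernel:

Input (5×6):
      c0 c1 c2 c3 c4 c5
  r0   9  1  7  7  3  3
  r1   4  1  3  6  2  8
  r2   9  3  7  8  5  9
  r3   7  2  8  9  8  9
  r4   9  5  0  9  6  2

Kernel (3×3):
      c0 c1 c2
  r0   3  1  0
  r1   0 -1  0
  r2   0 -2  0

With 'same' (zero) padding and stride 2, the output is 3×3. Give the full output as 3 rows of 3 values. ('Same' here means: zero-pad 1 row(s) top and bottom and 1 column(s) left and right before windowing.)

Output[0,0]: The receptive field on the zero-padded input at this output position is [0 0 0 / 0 9 1 / 0 4 1]. Elementwise product with the kernel and sum: 0·3 + 0·1 + 9·-1 + 4·-2.
Output[0,1]: The receptive field on the zero-padded input at this output position is [0 0 0 / 1 7 7 / 1 3 6]. Elementwise product with the kernel and sum: 0·3 + 0·1 + 7·-1 + 3·-2.

-17 -13 -7
-19 -17 -1
-2 14 29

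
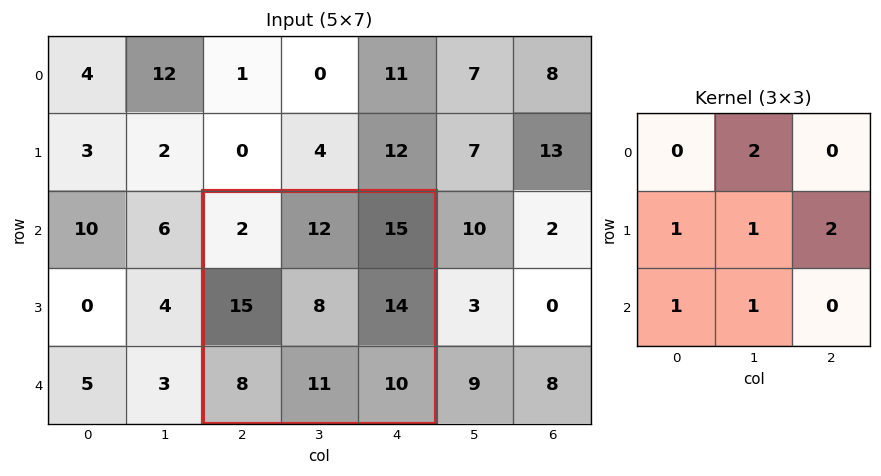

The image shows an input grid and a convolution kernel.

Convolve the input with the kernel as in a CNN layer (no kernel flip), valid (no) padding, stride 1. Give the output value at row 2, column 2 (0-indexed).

The receptive field on the input at this output position is [2 12 15 / 15 8 14 / 8 11 10]. Elementwise product with the kernel and sum: 12·2 + 15·1 + 8·1 + 14·2 + 8·1 + 11·1.

94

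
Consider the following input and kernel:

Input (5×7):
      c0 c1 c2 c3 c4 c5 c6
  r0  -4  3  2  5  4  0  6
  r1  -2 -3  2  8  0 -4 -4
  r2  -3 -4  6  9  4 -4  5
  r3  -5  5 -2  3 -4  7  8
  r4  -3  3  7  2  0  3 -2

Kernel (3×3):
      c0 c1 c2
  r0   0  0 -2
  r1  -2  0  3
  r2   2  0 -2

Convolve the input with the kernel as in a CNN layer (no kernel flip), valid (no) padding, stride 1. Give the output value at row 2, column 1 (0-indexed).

The receptive field on the input at this output position is [-4 6 9 / 5 -2 3 / 3 7 2]. Elementwise product with the kernel and sum: 9·-2 + 5·-2 + 3·3 + 3·2 + 2·-2.

-17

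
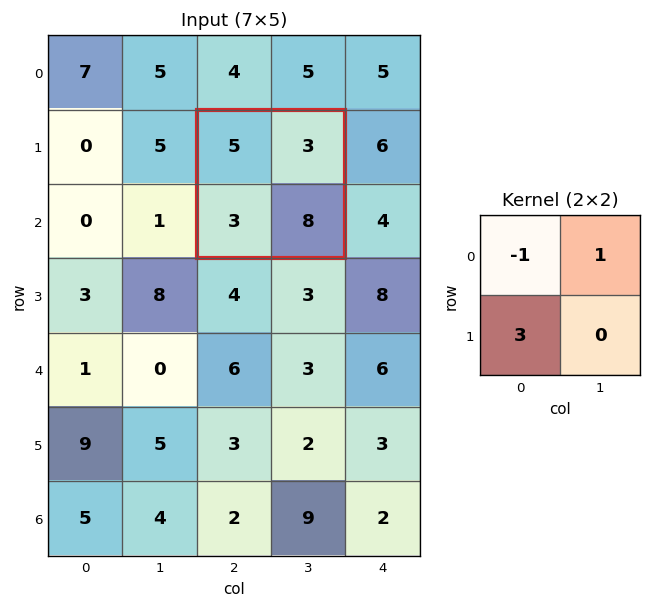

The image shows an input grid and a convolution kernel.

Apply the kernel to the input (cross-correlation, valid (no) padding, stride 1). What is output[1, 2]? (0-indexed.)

7

The receptive field on the input at this output position is [5 3 / 3 8]. Elementwise product with the kernel and sum: 5·-1 + 3·1 + 3·3.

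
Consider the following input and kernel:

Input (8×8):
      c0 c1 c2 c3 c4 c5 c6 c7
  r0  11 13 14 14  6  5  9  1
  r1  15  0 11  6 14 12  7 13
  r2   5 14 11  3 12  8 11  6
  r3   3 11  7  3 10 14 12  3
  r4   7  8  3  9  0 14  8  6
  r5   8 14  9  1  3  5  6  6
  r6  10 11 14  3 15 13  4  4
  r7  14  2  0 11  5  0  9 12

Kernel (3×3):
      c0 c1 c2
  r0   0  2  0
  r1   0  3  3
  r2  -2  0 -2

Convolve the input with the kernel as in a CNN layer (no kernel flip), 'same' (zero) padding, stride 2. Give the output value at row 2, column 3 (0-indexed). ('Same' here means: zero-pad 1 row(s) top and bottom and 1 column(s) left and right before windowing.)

44

The receptive field on the zero-padded input at this output position is [14 12 3 / 14 8 6 / 5 6 6]. Elementwise product with the kernel and sum: 12·2 + 8·3 + 6·3 + 5·-2 + 6·-2.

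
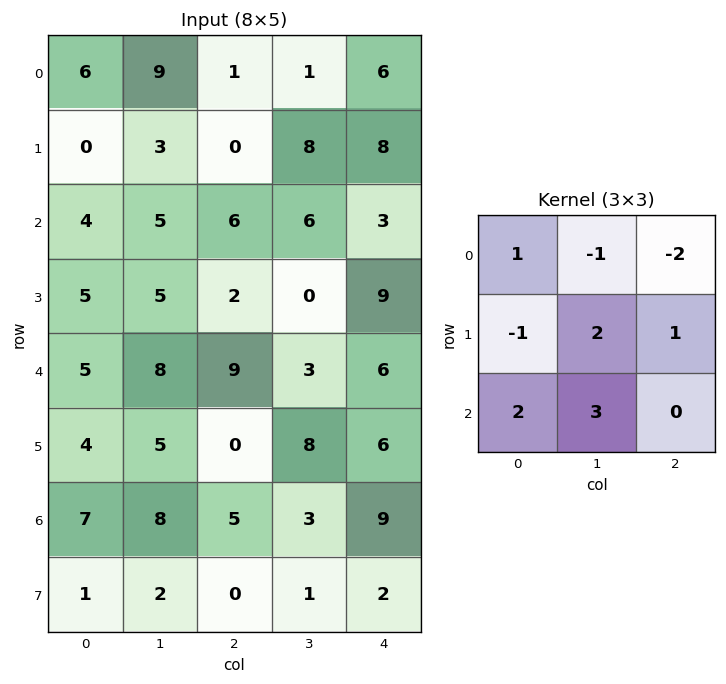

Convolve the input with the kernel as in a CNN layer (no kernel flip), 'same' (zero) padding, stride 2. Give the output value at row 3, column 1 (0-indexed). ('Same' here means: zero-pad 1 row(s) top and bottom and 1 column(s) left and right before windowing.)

-2

The receptive field on the zero-padded input at this output position is [5 0 8 / 8 5 3 / 2 0 1]. Elementwise product with the kernel and sum: 5·1 + 0·-1 + 8·-2 + 8·-1 + 5·2 + 3·1 + 2·2 + 0·3.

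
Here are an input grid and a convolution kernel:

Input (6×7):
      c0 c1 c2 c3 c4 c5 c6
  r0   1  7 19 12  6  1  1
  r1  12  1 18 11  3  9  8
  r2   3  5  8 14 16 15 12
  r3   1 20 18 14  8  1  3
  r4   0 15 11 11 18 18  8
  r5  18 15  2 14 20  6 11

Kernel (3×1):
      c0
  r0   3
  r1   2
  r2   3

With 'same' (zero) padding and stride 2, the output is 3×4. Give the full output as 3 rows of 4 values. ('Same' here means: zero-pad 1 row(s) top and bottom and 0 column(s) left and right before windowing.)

38 92 21 26
45 124 65 57
57 82 120 58

Output[0,0]: The receptive field on the zero-padded input at this output position is [0 / 1 / 12]. Elementwise product with the kernel and sum: 0·3 + 1·2 + 12·3.
Output[0,1]: The receptive field on the zero-padded input at this output position is [0 / 19 / 18]. Elementwise product with the kernel and sum: 0·3 + 19·2 + 18·3.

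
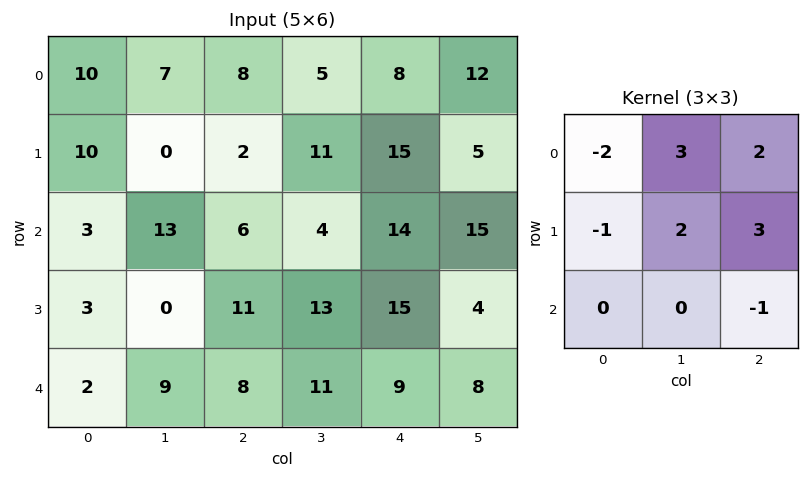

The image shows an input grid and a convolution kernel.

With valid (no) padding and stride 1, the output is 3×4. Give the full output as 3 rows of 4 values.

7 53 66 57
14 26 88 98
67 50 79 85

Output[0,0]: The receptive field on the input at this output position is [10 7 8 / 10 0 2 / 3 13 6]. Elementwise product with the kernel and sum: 10·-2 + 7·3 + 8·2 + 10·-1 + 0·2 + 2·3 + 6·-1.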